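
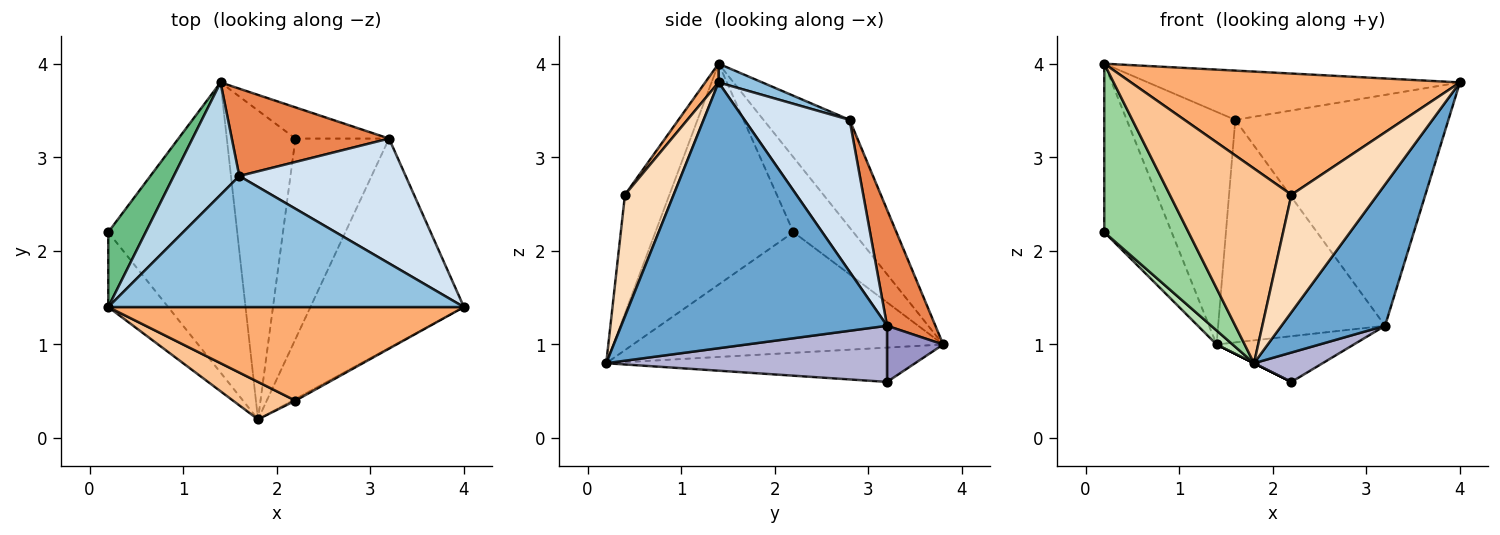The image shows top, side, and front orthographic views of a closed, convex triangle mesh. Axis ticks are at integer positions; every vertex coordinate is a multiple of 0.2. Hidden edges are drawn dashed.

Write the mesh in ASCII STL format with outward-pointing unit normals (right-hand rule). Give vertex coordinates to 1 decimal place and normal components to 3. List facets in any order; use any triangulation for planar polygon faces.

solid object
 facet normal 0.821 -0.320 -0.474
  outer loop
   vertex 3.2 3.2 1.2
   vertex 4.0 1.4 3.8
   vertex 1.8 0.2 0.8
  endloop
 endfacet
 facet normal 0.049 0.351 0.935
  outer loop
   vertex 1.6 2.8 3.4
   vertex 0.2 1.4 4.0
   vertex 4.0 1.4 3.8
  endloop
 endfacet
 facet normal -0.581 0.733 0.354
  outer loop
   vertex 1.6 2.8 3.4
   vertex 1.4 3.8 1.0
   vertex 0.2 1.4 4.0
  endloop
 endfacet
 facet normal 0.398 0.807 0.436
  outer loop
   vertex 1.6 2.8 3.4
   vertex 4.0 1.4 3.8
   vertex 3.2 3.2 1.2
  endloop
 endfacet
 facet normal 0.260 0.899 0.353
  outer loop
   vertex 1.6 2.8 3.4
   vertex 3.2 3.2 1.2
   vertex 1.4 3.8 1.0
  endloop
 endfacet
 facet normal 0.032 -0.791 0.611
  outer loop
   vertex 2.2 0.4 2.6
   vertex 4.0 1.4 3.8
   vertex 0.2 1.4 4.0
  endloop
 endfacet
 facet normal -0.338 -0.924 0.178
  outer loop
   vertex 2.2 0.4 2.6
   vertex 0.2 1.4 4.0
   vertex 1.8 0.2 0.8
  endloop
 endfacet
 facet normal 0.492 -0.870 -0.013
  outer loop
   vertex 2.2 0.4 2.6
   vertex 1.8 0.2 0.8
   vertex 4.0 1.4 3.8
  endloop
 endfacet
 facet normal -0.630 0.709 0.315
  outer loop
   vertex 0.2 2.2 2.2
   vertex 0.2 1.4 4.0
   vertex 1.4 3.8 1.0
  endloop
 endfacet
 facet normal -0.832 -0.507 -0.226
  outer loop
   vertex 0.2 2.2 2.2
   vertex 1.8 0.2 0.8
   vertex 0.2 1.4 4.0
  endloop
 endfacet
 facet normal -0.683 -0.035 -0.730
  outer loop
   vertex 0.2 2.2 2.2
   vertex 1.4 3.8 1.0
   vertex 1.8 0.2 0.8
  endloop
 endfacet
 facet normal -0.447 0.000 -0.894
  outer loop
   vertex 2.2 3.2 0.6
   vertex 1.8 0.2 0.8
   vertex 1.4 3.8 1.0
  endloop
 endfacet
 facet normal 0.320 0.783 -0.534
  outer loop
   vertex 2.2 3.2 0.6
   vertex 1.4 3.8 1.0
   vertex 3.2 3.2 1.2
  endloop
 endfacet
 facet normal 0.510 -0.125 -0.851
  outer loop
   vertex 2.2 3.2 0.6
   vertex 3.2 3.2 1.2
   vertex 1.8 0.2 0.8
  endloop
 endfacet
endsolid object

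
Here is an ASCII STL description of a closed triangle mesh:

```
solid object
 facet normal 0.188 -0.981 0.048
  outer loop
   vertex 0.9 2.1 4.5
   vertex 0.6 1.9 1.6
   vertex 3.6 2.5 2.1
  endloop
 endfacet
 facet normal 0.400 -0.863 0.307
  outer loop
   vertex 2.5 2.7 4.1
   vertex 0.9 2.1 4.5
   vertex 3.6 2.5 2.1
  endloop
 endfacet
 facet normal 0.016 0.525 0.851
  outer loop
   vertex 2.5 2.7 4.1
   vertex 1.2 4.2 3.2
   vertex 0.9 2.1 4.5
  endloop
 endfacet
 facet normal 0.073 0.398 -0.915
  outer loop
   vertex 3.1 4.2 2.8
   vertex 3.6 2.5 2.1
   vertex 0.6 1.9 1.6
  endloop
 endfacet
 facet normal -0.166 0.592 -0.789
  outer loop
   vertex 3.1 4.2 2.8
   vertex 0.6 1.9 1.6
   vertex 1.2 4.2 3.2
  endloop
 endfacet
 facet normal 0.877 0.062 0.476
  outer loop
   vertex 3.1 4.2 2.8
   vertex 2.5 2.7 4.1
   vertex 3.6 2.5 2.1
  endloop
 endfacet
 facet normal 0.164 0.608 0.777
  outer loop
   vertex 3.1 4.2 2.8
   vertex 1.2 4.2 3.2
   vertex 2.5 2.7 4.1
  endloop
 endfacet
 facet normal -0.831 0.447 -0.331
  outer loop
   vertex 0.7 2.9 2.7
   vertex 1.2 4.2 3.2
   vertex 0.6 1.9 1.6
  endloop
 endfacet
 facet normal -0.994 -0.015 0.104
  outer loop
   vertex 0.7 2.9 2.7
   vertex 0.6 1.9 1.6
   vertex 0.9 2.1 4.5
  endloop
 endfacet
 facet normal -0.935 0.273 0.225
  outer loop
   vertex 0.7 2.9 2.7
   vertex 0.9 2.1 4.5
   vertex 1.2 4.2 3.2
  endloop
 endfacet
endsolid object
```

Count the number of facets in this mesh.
10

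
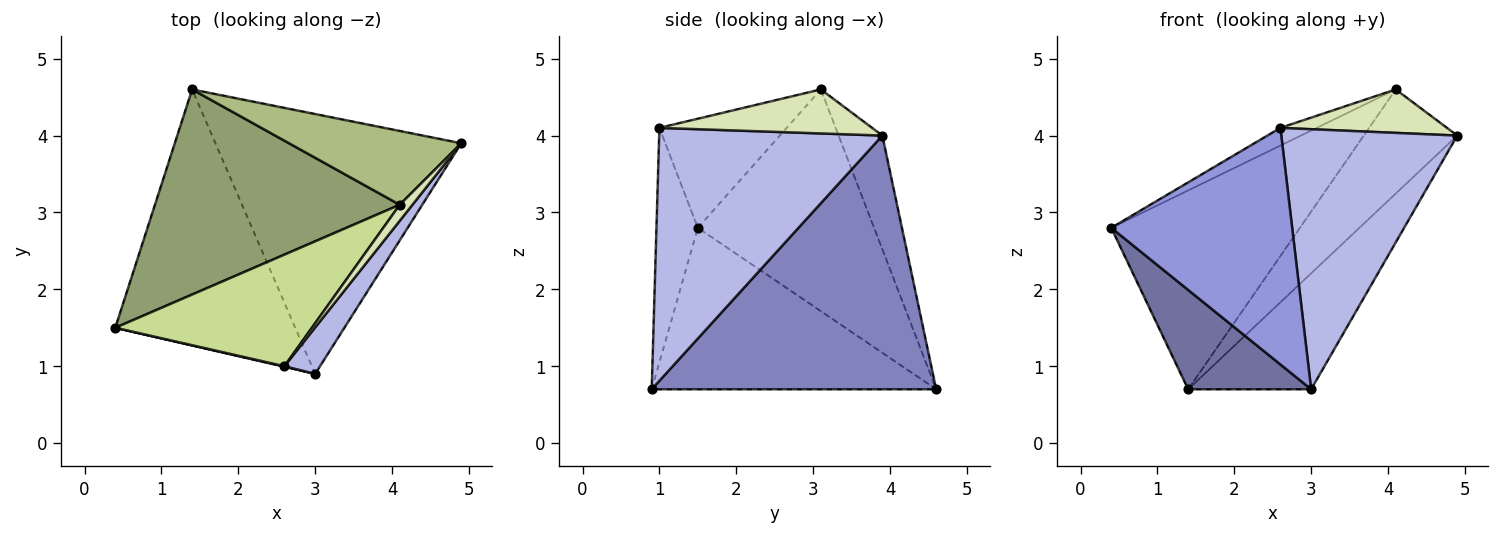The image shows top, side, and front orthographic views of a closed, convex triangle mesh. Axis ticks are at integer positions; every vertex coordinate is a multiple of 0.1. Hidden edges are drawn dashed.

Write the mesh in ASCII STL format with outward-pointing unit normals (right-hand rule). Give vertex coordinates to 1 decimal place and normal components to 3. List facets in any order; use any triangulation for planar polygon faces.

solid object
 facet normal -0.642 -0.277 -0.715
  outer loop
   vertex 3.0 0.9 0.7
   vertex 0.4 1.5 2.8
   vertex 1.4 4.6 0.7
  endloop
 endfacet
 facet normal 0.686 0.297 -0.665
  outer loop
   vertex 3.0 0.9 0.7
   vertex 1.4 4.6 0.7
   vertex 4.9 3.9 4.0
  endloop
 endfacet
 facet normal -0.223 -0.975 0.002
  outer loop
   vertex 2.6 1.0 4.1
   vertex 0.4 1.5 2.8
   vertex 3.0 0.9 0.7
  endloop
 endfacet
 facet normal 0.781 -0.615 0.110
  outer loop
   vertex 2.6 1.0 4.1
   vertex 3.0 0.9 0.7
   vertex 4.9 3.9 4.0
  endloop
 endfacet
 facet normal -0.545 0.584 0.602
  outer loop
   vertex 4.1 3.1 4.6
   vertex 1.4 4.6 0.7
   vertex 0.4 1.5 2.8
  endloop
 endfacet
 facet normal -0.357 0.762 0.540
  outer loop
   vertex 4.1 3.1 4.6
   vertex 4.9 3.9 4.0
   vertex 1.4 4.6 0.7
  endloop
 endfacet
 facet normal -0.481 0.137 0.866
  outer loop
   vertex 4.1 3.1 4.6
   vertex 0.4 1.5 2.8
   vertex 2.6 1.0 4.1
  endloop
 endfacet
 facet normal 0.768 -0.601 0.222
  outer loop
   vertex 4.1 3.1 4.6
   vertex 2.6 1.0 4.1
   vertex 4.9 3.9 4.0
  endloop
 endfacet
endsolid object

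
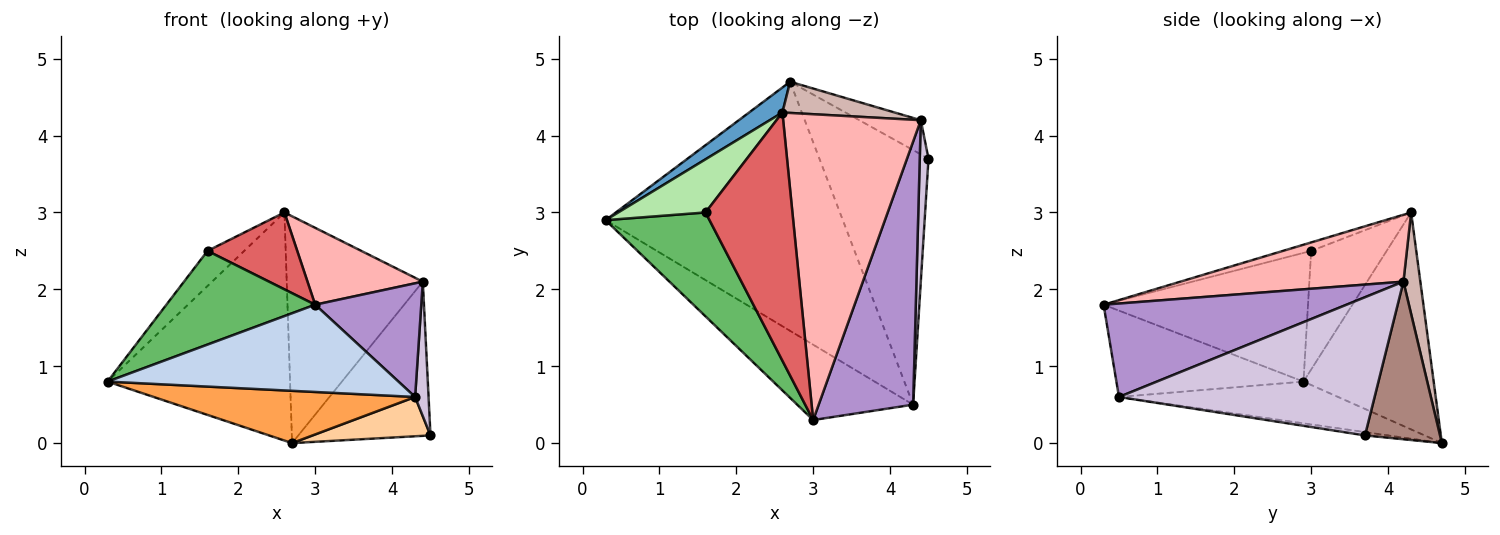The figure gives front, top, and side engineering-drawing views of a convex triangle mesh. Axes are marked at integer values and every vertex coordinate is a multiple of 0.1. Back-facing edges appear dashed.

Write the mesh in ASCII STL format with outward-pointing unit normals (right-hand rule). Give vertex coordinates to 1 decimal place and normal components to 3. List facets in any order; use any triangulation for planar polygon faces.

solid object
 facet normal -0.579 0.811 0.089
  outer loop
   vertex 2.7 4.7 0.0
   vertex 0.3 2.9 0.8
   vertex 2.6 4.3 3.0
  endloop
 endfacet
 facet normal -0.438 -0.681 -0.588
  outer loop
   vertex 4.3 0.5 0.6
   vertex 3.0 0.3 1.8
   vertex 0.3 2.9 0.8
  endloop
 endfacet
 facet normal -0.170 -0.202 -0.964
  outer loop
   vertex 4.3 0.5 0.6
   vertex 0.3 2.9 0.8
   vertex 2.7 4.7 0.0
  endloop
 endfacet
 facet normal -0.030 -0.152 -0.988
  outer loop
   vertex 4.3 0.5 0.6
   vertex 2.7 4.7 0.0
   vertex 4.5 3.7 0.1
  endloop
 endfacet
 facet normal -0.677 -0.493 0.547
  outer loop
   vertex 1.6 3.0 2.5
   vertex 0.3 2.9 0.8
   vertex 3.0 0.3 1.8
  endloop
 endfacet
 facet normal -0.750 0.365 0.552
  outer loop
   vertex 1.6 3.0 2.5
   vertex 2.6 4.3 3.0
   vertex 0.3 2.9 0.8
  endloop
 endfacet
 facet normal -0.093 -0.295 0.951
  outer loop
   vertex 1.6 3.0 2.5
   vertex 3.0 0.3 1.8
   vertex 2.6 4.3 3.0
  endloop
 endfacet
 facet normal 0.426 -0.221 0.877
  outer loop
   vertex 4.4 4.2 2.1
   vertex 2.6 4.3 3.0
   vertex 3.0 0.3 1.8
  endloop
 endfacet
 facet normal 0.672 -0.294 0.679
  outer loop
   vertex 4.4 4.2 2.1
   vertex 3.0 0.3 1.8
   vertex 4.3 0.5 0.6
  endloop
 endfacet
 facet normal 0.997 -0.052 0.063
  outer loop
   vertex 4.4 4.2 2.1
   vertex 4.3 0.5 0.6
   vertex 4.5 3.7 0.1
  endloop
 endfacet
 facet normal 0.485 0.854 -0.189
  outer loop
   vertex 4.4 4.2 2.1
   vertex 4.5 3.7 0.1
   vertex 2.7 4.7 0.0
  endloop
 endfacet
 facet normal 0.122 0.983 0.135
  outer loop
   vertex 4.4 4.2 2.1
   vertex 2.7 4.7 0.0
   vertex 2.6 4.3 3.0
  endloop
 endfacet
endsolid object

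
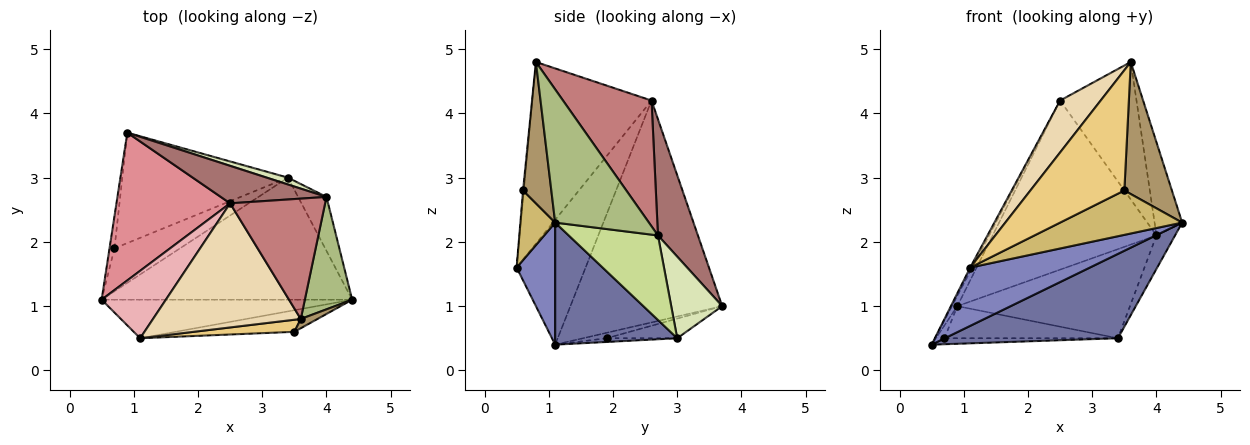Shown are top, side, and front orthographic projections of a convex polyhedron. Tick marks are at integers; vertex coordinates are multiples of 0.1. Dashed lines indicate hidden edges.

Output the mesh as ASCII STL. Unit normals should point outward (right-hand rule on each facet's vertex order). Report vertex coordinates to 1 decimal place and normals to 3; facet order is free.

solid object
 facet normal 0.372 -0.528 -0.764
  outer loop
   vertex 3.4 3.0 0.5
   vertex 4.4 1.1 2.3
   vertex 0.5 1.1 0.4
  endloop
 endfacet
 facet normal 0.259 -0.806 -0.533
  outer loop
   vertex 1.1 0.5 1.6
   vertex 0.5 1.1 0.4
   vertex 4.4 1.1 2.3
  endloop
 endfacet
 facet normal -0.715 0.260 -0.650
  outer loop
   vertex 0.7 1.9 0.5
   vertex 0.5 1.1 0.4
   vertex 0.9 3.7 1.0
  endloop
 endfacet
 facet normal -0.056 0.138 -0.989
  outer loop
   vertex 0.7 1.9 0.5
   vertex 3.4 3.0 0.5
   vertex 0.5 1.1 0.4
  endloop
 endfacet
 facet normal -0.113 0.278 -0.954
  outer loop
   vertex 0.7 1.9 0.5
   vertex 0.9 3.7 1.0
   vertex 3.4 3.0 0.5
  endloop
 endfacet
 facet normal 0.908 0.267 0.323
  outer loop
   vertex 4.0 2.7 2.1
   vertex 3.6 0.8 4.8
   vertex 4.4 1.1 2.3
  endloop
 endfacet
 facet normal 0.930 0.193 -0.312
  outer loop
   vertex 4.0 2.7 2.1
   vertex 4.4 1.1 2.3
   vertex 3.4 3.0 0.5
  endloop
 endfacet
 facet normal 0.282 0.956 0.073
  outer loop
   vertex 4.0 2.7 2.1
   vertex 3.4 3.0 0.5
   vertex 0.9 3.7 1.0
  endloop
 endfacet
 facet normal 0.510 -0.858 0.060
  outer loop
   vertex 3.5 0.6 2.8
   vertex 4.4 1.1 2.3
   vertex 3.6 0.8 4.8
  endloop
 endfacet
 facet normal 0.248 -0.871 -0.424
  outer loop
   vertex 3.5 0.6 2.8
   vertex 1.1 0.5 1.6
   vertex 4.4 1.1 2.3
  endloop
 endfacet
 facet normal -0.009 -0.995 0.100
  outer loop
   vertex 3.5 0.6 2.8
   vertex 3.6 0.8 4.8
   vertex 1.1 0.5 1.6
  endloop
 endfacet
 facet normal -0.750 -0.255 0.610
  outer loop
   vertex 2.5 2.6 4.2
   vertex 1.1 0.5 1.6
   vertex 3.6 0.8 4.8
  endloop
 endfacet
 facet normal 0.232 0.950 0.211
  outer loop
   vertex 2.5 2.6 4.2
   vertex 4.0 2.7 2.1
   vertex 0.9 3.7 1.0
  endloop
 endfacet
 facet normal 0.657 0.567 0.496
  outer loop
   vertex 2.5 2.6 4.2
   vertex 3.6 0.8 4.8
   vertex 4.0 2.7 2.1
  endloop
 endfacet
 facet normal -0.890 0.032 0.456
  outer loop
   vertex 2.5 2.6 4.2
   vertex 0.9 3.7 1.0
   vertex 0.5 1.1 0.4
  endloop
 endfacet
 facet normal -0.889 0.026 0.457
  outer loop
   vertex 2.5 2.6 4.2
   vertex 0.5 1.1 0.4
   vertex 1.1 0.5 1.6
  endloop
 endfacet
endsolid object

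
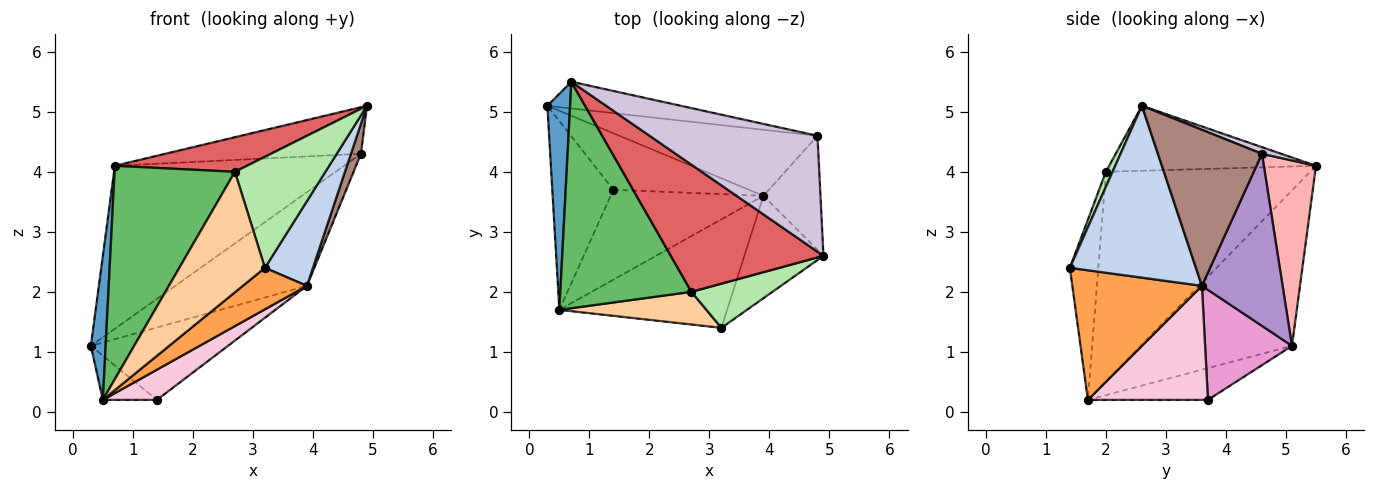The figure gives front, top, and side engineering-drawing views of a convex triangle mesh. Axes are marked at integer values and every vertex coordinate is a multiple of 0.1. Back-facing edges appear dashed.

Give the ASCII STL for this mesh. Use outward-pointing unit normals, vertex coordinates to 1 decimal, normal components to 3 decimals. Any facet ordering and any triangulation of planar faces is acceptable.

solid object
 facet normal -0.985 -0.096 0.144
  outer loop
   vertex 0.5 1.7 0.2
   vertex 0.7 5.5 4.1
   vertex 0.3 5.1 1.1
  endloop
 endfacet
 facet normal 0.858 -0.327 -0.395
  outer loop
   vertex 3.9 3.6 2.1
   vertex 4.9 2.6 5.1
   vertex 3.2 1.4 2.4
  endloop
 endfacet
 facet normal 0.585 -0.289 -0.758
  outer loop
   vertex 3.9 3.6 2.1
   vertex 3.2 1.4 2.4
   vertex 0.5 1.7 0.2
  endloop
 endfacet
 facet normal -0.305 -0.919 0.249
  outer loop
   vertex 2.7 2.0 4.0
   vertex 0.5 1.7 0.2
   vertex 3.2 1.4 2.4
  endloop
 endfacet
 facet normal -0.758 -0.447 0.474
  outer loop
   vertex 2.7 2.0 4.0
   vertex 0.7 5.5 4.1
   vertex 0.5 1.7 0.2
  endloop
 endfacet
 facet normal 0.068 -0.927 0.369
  outer loop
   vertex 2.7 2.0 4.0
   vertex 3.2 1.4 2.4
   vertex 4.9 2.6 5.1
  endloop
 endfacet
 facet normal -0.380 -0.243 0.893
  outer loop
   vertex 2.7 2.0 4.0
   vertex 4.9 2.6 5.1
   vertex 0.7 5.5 4.1
  endloop
 endfacet
 facet normal 0.219 0.963 -0.158
  outer loop
   vertex 4.8 4.6 4.3
   vertex 0.3 5.1 1.1
   vertex 0.7 5.5 4.1
  endloop
 endfacet
 facet normal 0.448 0.731 -0.515
  outer loop
   vertex 4.8 4.6 4.3
   vertex 3.9 3.6 2.1
   vertex 0.3 5.1 1.1
  endloop
 endfacet
 facet normal 0.037 0.373 0.927
  outer loop
   vertex 4.8 4.6 4.3
   vertex 0.7 5.5 4.1
   vertex 4.9 2.6 5.1
  endloop
 endfacet
 facet normal 0.935 -0.090 -0.342
  outer loop
   vertex 4.8 4.6 4.3
   vertex 4.9 2.6 5.1
   vertex 3.9 3.6 2.1
  endloop
 endfacet
 facet normal -0.452 0.203 -0.869
  outer loop
   vertex 1.4 3.7 0.2
   vertex 0.5 1.7 0.2
   vertex 0.3 5.1 1.1
  endloop
 endfacet
 facet normal 0.447 0.705 -0.551
  outer loop
   vertex 1.4 3.7 0.2
   vertex 0.3 5.1 1.1
   vertex 3.9 3.6 2.1
  endloop
 endfacet
 facet normal 0.578 -0.260 -0.774
  outer loop
   vertex 1.4 3.7 0.2
   vertex 3.9 3.6 2.1
   vertex 0.5 1.7 0.2
  endloop
 endfacet
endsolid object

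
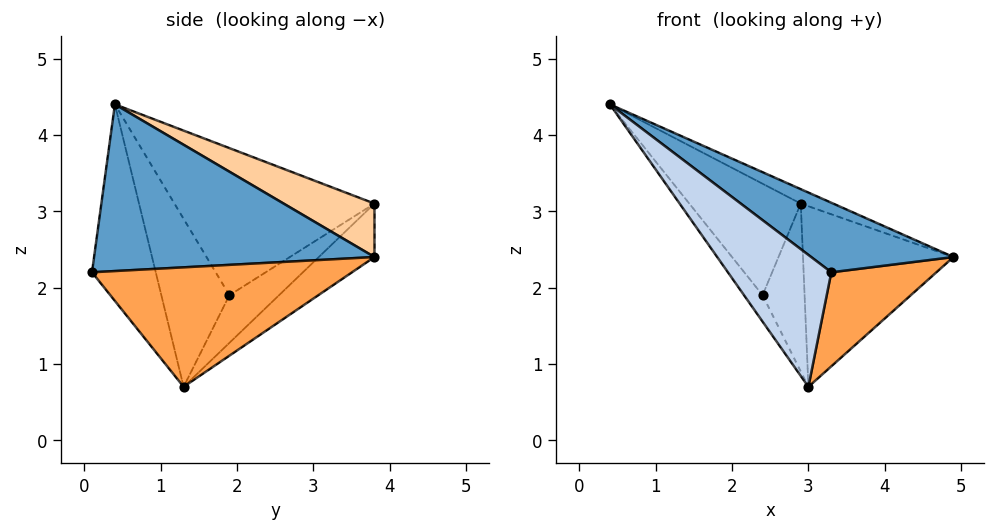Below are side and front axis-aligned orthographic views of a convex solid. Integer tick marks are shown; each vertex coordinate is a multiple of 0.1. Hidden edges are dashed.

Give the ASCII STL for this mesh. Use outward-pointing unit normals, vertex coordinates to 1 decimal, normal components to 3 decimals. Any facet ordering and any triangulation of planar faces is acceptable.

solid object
 facet normal 0.561 -0.284 0.778
  outer loop
   vertex 3.3 0.1 2.2
   vertex 4.9 3.8 2.4
   vertex 0.4 0.4 4.4
  endloop
 endfacet
 facet normal -0.455 -0.738 -0.499
  outer loop
   vertex 3.0 1.3 0.7
   vertex 3.3 0.1 2.2
   vertex 0.4 0.4 4.4
  endloop
 endfacet
 facet normal 0.834 -0.337 -0.437
  outer loop
   vertex 3.0 1.3 0.7
   vertex 4.9 3.8 2.4
   vertex 3.3 0.1 2.2
  endloop
 endfacet
 facet normal 0.328 0.117 0.937
  outer loop
   vertex 2.9 3.8 3.1
   vertex 0.4 0.4 4.4
   vertex 4.9 3.8 2.4
  endloop
 endfacet
 facet normal -0.246 0.666 -0.704
  outer loop
   vertex 2.9 3.8 3.1
   vertex 4.9 3.8 2.4
   vertex 3.0 1.3 0.7
  endloop
 endfacet
 facet normal -0.822 0.224 -0.523
  outer loop
   vertex 2.4 1.9 1.9
   vertex 3.0 1.3 0.7
   vertex 0.4 0.4 4.4
  endloop
 endfacet
 facet normal -0.809 0.451 -0.377
  outer loop
   vertex 2.4 1.9 1.9
   vertex 0.4 0.4 4.4
   vertex 2.9 3.8 3.1
  endloop
 endfacet
 facet normal -0.624 0.528 -0.576
  outer loop
   vertex 2.4 1.9 1.9
   vertex 2.9 3.8 3.1
   vertex 3.0 1.3 0.7
  endloop
 endfacet
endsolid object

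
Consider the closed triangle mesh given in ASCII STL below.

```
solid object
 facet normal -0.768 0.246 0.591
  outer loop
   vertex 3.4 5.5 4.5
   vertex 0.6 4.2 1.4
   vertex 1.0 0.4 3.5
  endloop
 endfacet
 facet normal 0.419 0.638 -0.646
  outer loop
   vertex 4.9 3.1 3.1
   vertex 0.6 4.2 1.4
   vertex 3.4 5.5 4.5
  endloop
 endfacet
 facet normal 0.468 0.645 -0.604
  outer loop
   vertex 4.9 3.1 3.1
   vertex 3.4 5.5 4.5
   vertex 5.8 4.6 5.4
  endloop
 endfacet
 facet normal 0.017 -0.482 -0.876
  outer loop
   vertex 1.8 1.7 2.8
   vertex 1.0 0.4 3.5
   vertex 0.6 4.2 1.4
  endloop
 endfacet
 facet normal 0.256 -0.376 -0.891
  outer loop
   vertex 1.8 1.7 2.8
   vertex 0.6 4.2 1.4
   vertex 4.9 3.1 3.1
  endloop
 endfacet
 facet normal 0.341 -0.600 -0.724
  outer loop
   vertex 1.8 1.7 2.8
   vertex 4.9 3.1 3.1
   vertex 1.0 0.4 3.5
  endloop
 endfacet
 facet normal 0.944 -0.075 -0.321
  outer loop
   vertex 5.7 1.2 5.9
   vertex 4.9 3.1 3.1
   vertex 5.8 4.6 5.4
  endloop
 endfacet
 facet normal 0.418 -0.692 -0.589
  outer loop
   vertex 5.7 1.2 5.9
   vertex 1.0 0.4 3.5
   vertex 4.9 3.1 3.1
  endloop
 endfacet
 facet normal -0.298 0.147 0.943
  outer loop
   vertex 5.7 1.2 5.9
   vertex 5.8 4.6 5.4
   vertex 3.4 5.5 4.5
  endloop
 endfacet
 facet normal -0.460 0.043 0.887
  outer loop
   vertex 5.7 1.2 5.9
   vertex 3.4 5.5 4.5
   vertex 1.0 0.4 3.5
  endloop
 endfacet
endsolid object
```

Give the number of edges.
15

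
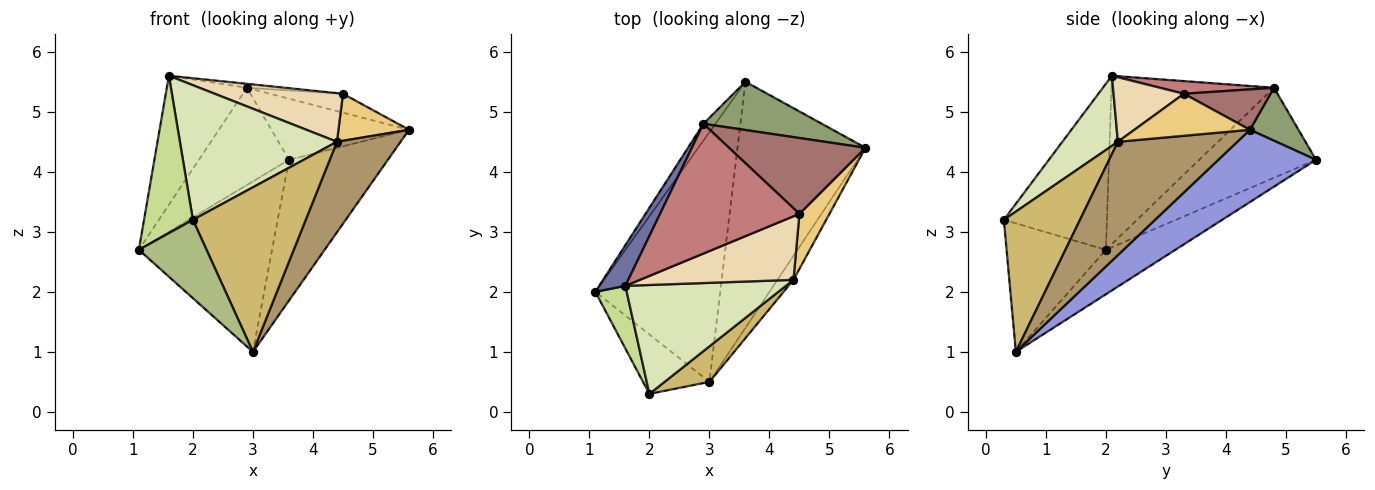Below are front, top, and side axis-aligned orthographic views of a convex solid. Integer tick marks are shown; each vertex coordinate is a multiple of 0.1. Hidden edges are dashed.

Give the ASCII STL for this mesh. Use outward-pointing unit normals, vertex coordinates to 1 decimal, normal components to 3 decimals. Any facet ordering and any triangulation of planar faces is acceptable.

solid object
 facet normal -0.888 0.438 0.138
  outer loop
   vertex 2.9 4.8 5.4
   vertex 1.1 2.0 2.7
   vertex 1.6 2.1 5.6
  endloop
 endfacet
 facet normal -0.282 0.541 -0.792
  outer loop
   vertex 3.6 5.5 4.2
   vertex 3.0 0.5 1.0
   vertex 1.1 2.0 2.7
  endloop
 endfacet
 facet normal 0.440 0.446 -0.779
  outer loop
   vertex 3.6 5.5 4.2
   vertex 5.6 4.4 4.7
   vertex 3.0 0.5 1.0
  endloop
 endfacet
 facet normal -0.787 0.607 -0.105
  outer loop
   vertex 3.6 5.5 4.2
   vertex 1.1 2.0 2.7
   vertex 2.9 4.8 5.4
  endloop
 endfacet
 facet normal 0.267 0.757 0.597
  outer loop
   vertex 3.6 5.5 4.2
   vertex 2.9 4.8 5.4
   vertex 5.6 4.4 4.7
  endloop
 endfacet
 facet normal -0.760 -0.518 -0.393
  outer loop
   vertex 2.0 0.3 3.2
   vertex 1.1 2.0 2.7
   vertex 3.0 0.5 1.0
  endloop
 endfacet
 facet normal -0.891 -0.422 0.168
  outer loop
   vertex 2.0 0.3 3.2
   vertex 1.6 2.1 5.6
   vertex 1.1 2.0 2.7
  endloop
 endfacet
 facet normal 0.265 -0.750 0.606
  outer loop
   vertex 4.4 2.2 4.5
   vertex 1.6 2.1 5.6
   vertex 2.0 0.3 3.2
  endloop
 endfacet
 facet normal 0.876 -0.466 -0.124
  outer loop
   vertex 4.4 2.2 4.5
   vertex 3.0 0.5 1.0
   vertex 5.6 4.4 4.7
  endloop
 endfacet
 facet normal 0.551 -0.816 0.176
  outer loop
   vertex 4.4 2.2 4.5
   vertex 2.0 0.3 3.2
   vertex 3.0 0.5 1.0
  endloop
 endfacet
 facet normal 0.729 -0.445 0.521
  outer loop
   vertex 4.5 3.3 5.3
   vertex 4.4 2.2 4.5
   vertex 5.6 4.4 4.7
  endloop
 endfacet
 facet normal 0.317 -0.577 0.753
  outer loop
   vertex 4.5 3.3 5.3
   vertex 1.6 2.1 5.6
   vertex 4.4 2.2 4.5
  endloop
 endfacet
 facet normal 0.276 0.232 0.933
  outer loop
   vertex 4.5 3.3 5.3
   vertex 5.6 4.4 4.7
   vertex 2.9 4.8 5.4
  endloop
 endfacet
 facet normal 0.090 0.030 0.995
  outer loop
   vertex 4.5 3.3 5.3
   vertex 2.9 4.8 5.4
   vertex 1.6 2.1 5.6
  endloop
 endfacet
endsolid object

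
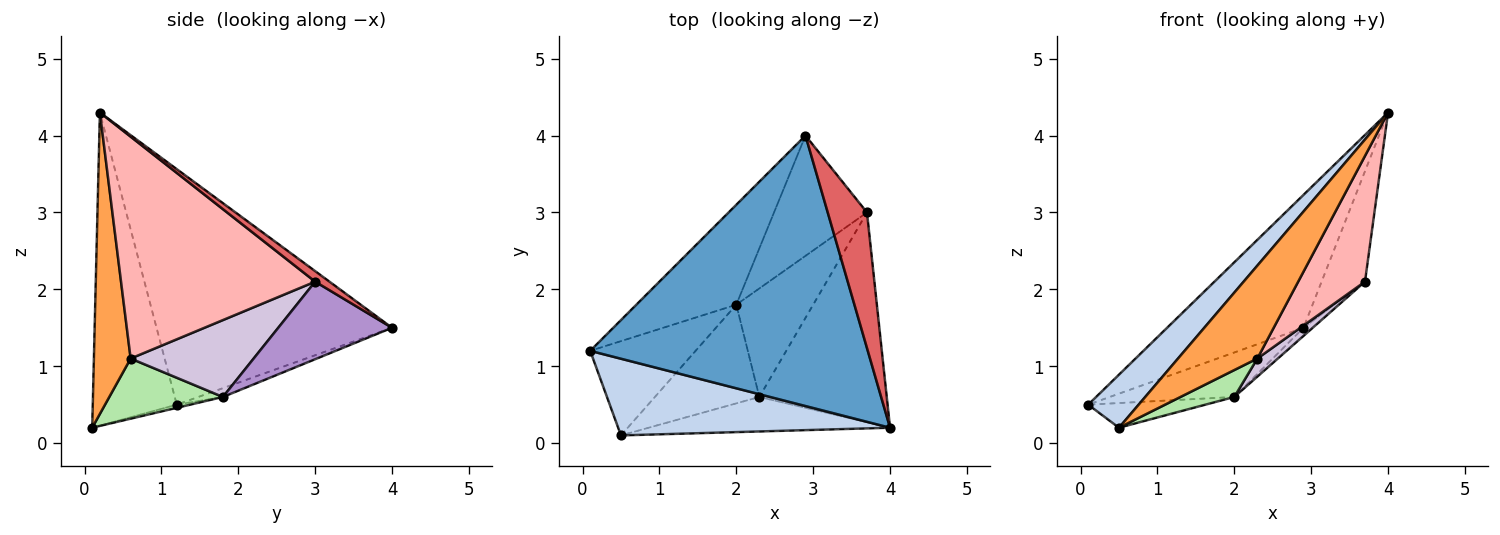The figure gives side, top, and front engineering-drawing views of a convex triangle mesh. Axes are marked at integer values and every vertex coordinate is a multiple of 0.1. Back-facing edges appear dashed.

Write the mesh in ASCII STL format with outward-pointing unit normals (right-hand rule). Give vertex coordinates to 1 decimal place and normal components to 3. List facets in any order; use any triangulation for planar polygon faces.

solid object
 facet normal -0.606 0.351 0.714
  outer loop
   vertex 2.9 4.0 1.5
   vertex 0.1 1.2 0.5
   vertex 4.0 0.2 4.3
  endloop
 endfacet
 facet normal -0.688 -0.413 0.597
  outer loop
   vertex 0.5 0.1 0.2
   vertex 4.0 0.2 4.3
   vertex 0.1 1.2 0.5
  endloop
 endfacet
 facet normal 0.398 -0.860 -0.319
  outer loop
   vertex 2.3 0.6 1.1
   vertex 4.0 0.2 4.3
   vertex 0.5 0.1 0.2
  endloop
 endfacet
 facet normal -0.080 0.405 -0.911
  outer loop
   vertex 2.0 1.8 0.6
   vertex 0.1 1.2 0.5
   vertex 2.9 4.0 1.5
  endloop
 endfacet
 facet normal -0.029 0.253 -0.967
  outer loop
   vertex 2.0 1.8 0.6
   vertex 0.5 0.1 0.2
   vertex 0.1 1.2 0.5
  endloop
 endfacet
 facet normal 0.486 -0.230 -0.843
  outer loop
   vertex 2.0 1.8 0.6
   vertex 2.3 0.6 1.1
   vertex 0.5 0.1 0.2
  endloop
 endfacet
 facet normal 0.203 0.618 0.759
  outer loop
   vertex 3.7 3.0 2.1
   vertex 2.9 4.0 1.5
   vertex 4.0 0.2 4.3
  endloop
 endfacet
 facet normal 0.831 -0.286 -0.477
  outer loop
   vertex 3.7 3.0 2.1
   vertex 4.0 0.2 4.3
   vertex 2.3 0.6 1.1
  endloop
 endfacet
 facet normal 0.640 0.052 -0.767
  outer loop
   vertex 3.7 3.0 2.1
   vertex 2.0 1.8 0.6
   vertex 2.9 4.0 1.5
  endloop
 endfacet
 facet normal 0.702 -0.117 -0.702
  outer loop
   vertex 3.7 3.0 2.1
   vertex 2.3 0.6 1.1
   vertex 2.0 1.8 0.6
  endloop
 endfacet
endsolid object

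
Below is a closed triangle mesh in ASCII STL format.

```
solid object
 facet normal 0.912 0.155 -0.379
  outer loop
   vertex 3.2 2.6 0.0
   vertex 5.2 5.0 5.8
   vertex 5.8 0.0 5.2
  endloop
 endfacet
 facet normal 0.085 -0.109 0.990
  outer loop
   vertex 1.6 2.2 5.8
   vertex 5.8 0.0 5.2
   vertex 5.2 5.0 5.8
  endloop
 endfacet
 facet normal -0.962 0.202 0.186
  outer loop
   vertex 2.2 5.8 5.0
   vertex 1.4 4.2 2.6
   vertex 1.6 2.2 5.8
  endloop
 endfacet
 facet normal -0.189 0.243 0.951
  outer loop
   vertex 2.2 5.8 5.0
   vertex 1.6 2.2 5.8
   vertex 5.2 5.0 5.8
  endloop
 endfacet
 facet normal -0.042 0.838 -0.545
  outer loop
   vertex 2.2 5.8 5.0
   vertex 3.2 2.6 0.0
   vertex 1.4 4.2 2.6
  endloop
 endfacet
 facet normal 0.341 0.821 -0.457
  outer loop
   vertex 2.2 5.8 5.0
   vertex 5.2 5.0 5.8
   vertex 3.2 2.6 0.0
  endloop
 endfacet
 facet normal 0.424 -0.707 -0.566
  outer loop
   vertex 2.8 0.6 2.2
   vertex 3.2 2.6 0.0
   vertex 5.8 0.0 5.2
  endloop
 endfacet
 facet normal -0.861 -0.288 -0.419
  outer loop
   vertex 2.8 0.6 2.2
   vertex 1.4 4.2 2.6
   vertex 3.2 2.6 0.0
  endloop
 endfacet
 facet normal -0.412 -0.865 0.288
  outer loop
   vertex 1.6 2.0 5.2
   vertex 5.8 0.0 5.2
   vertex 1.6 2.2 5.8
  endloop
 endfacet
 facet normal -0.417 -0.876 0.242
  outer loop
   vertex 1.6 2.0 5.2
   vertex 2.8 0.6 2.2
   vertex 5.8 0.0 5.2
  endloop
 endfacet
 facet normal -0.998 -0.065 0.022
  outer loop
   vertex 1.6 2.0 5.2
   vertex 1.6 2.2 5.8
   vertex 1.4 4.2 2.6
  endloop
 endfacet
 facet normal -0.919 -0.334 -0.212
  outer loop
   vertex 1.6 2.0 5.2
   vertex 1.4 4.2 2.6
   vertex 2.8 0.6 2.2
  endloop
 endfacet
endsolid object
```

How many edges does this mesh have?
18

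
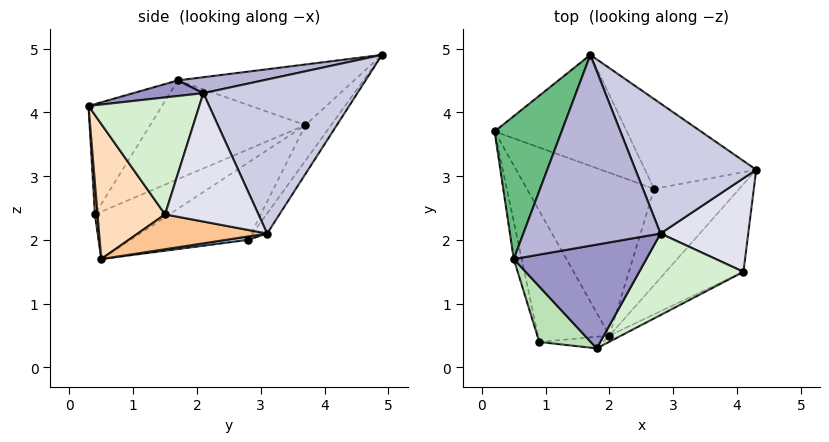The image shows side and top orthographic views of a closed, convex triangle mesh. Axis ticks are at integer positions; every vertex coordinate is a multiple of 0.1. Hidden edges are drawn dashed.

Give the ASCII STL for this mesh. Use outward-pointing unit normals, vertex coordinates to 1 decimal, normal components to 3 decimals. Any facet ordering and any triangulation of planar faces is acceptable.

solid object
 facet normal -0.501 0.260 -0.826
  outer loop
   vertex 2.7 2.8 2.0
   vertex 2.0 0.5 1.7
   vertex 0.2 3.7 3.8
  endloop
 endfacet
 facet normal 0.040 0.117 -0.992
  outer loop
   vertex 2.7 2.8 2.0
   vertex 4.3 3.1 2.1
   vertex 2.0 0.5 1.7
  endloop
 endfacet
 facet normal -0.165 0.771 -0.615
  outer loop
   vertex 2.7 2.8 2.0
   vertex 0.2 3.7 3.8
   vertex 1.7 4.9 4.9
  endloop
 endfacet
 facet normal -0.110 0.787 -0.607
  outer loop
   vertex 2.7 2.8 2.0
   vertex 1.7 4.9 4.9
   vertex 4.3 3.1 2.1
  endloop
 endfacet
 facet normal -0.537 0.230 -0.811
  outer loop
   vertex 0.9 0.4 2.4
   vertex 0.2 3.7 3.8
   vertex 2.0 0.5 1.7
  endloop
 endfacet
 facet normal 0.040 -0.996 -0.080
  outer loop
   vertex 0.9 0.4 2.4
   vertex 2.0 0.5 1.7
   vertex 1.8 0.3 4.1
  endloop
 endfacet
 facet normal 0.400 -0.217 -0.890
  outer loop
   vertex 4.1 1.5 2.4
   vertex 2.0 0.5 1.7
   vertex 4.3 3.1 2.1
  endloop
 endfacet
 facet normal 0.440 -0.897 -0.038
  outer loop
   vertex 4.1 1.5 2.4
   vertex 1.8 0.3 4.1
   vertex 2.0 0.5 1.7
  endloop
 endfacet
 facet normal -0.663 0.157 0.732
  outer loop
   vertex 0.5 1.7 4.5
   vertex 1.7 4.9 4.9
   vertex 0.2 3.7 3.8
  endloop
 endfacet
 facet normal -0.981 -0.175 -0.079
  outer loop
   vertex 0.5 1.7 4.5
   vertex 0.2 3.7 3.8
   vertex 0.9 0.4 2.4
  endloop
 endfacet
 facet normal -0.653 -0.693 0.305
  outer loop
   vertex 0.5 1.7 4.5
   vertex 0.9 0.4 2.4
   vertex 1.8 0.3 4.1
  endloop
 endfacet
 facet normal 0.671 -0.439 0.598
  outer loop
   vertex 2.8 2.1 4.3
   vertex 1.8 0.3 4.1
   vertex 4.1 1.5 2.4
  endloop
 endfacet
 facet normal 0.115 -0.173 0.978
  outer loop
   vertex 2.8 2.1 4.3
   vertex 0.5 1.7 4.5
   vertex 1.8 0.3 4.1
  endloop
 endfacet
 facet normal 0.114 -0.165 0.980
  outer loop
   vertex 2.8 2.1 4.3
   vertex 1.7 4.9 4.9
   vertex 0.5 1.7 4.5
  endloop
 endfacet
 facet normal 0.775 0.174 0.608
  outer loop
   vertex 2.8 2.1 4.3
   vertex 4.3 3.1 2.1
   vertex 1.7 4.9 4.9
  endloop
 endfacet
 facet normal 0.826 0.003 0.564
  outer loop
   vertex 2.8 2.1 4.3
   vertex 4.1 1.5 2.4
   vertex 4.3 3.1 2.1
  endloop
 endfacet
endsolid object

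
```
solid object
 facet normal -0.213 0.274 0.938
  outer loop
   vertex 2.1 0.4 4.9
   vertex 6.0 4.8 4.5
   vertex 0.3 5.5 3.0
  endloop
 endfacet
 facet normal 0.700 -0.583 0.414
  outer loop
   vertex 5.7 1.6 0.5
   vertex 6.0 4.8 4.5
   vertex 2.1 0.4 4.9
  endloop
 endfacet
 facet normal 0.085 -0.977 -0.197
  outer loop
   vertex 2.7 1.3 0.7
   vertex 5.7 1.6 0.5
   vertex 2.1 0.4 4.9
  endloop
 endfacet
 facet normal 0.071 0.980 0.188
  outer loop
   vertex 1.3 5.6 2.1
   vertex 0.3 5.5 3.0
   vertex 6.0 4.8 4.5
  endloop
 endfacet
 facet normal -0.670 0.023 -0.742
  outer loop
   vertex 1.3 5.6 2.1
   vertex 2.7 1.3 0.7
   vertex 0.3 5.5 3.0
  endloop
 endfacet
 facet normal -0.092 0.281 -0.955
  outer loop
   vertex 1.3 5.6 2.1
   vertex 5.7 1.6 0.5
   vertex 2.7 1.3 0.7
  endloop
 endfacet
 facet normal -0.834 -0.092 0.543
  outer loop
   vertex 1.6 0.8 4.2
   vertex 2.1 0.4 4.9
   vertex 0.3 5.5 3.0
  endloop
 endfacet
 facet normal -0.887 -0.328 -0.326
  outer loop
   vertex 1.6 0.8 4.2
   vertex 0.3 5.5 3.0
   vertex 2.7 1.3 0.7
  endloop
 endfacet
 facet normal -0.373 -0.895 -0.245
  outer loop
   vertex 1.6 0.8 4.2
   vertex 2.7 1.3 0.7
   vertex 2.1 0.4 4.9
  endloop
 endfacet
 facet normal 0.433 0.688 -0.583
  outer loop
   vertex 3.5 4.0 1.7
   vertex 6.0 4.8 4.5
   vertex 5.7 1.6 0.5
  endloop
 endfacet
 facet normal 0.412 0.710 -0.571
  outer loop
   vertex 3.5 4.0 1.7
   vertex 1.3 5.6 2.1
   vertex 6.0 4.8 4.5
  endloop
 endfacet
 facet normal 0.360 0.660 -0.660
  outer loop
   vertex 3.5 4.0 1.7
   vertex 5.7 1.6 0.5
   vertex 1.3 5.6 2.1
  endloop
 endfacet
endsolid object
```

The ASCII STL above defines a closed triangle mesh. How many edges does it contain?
18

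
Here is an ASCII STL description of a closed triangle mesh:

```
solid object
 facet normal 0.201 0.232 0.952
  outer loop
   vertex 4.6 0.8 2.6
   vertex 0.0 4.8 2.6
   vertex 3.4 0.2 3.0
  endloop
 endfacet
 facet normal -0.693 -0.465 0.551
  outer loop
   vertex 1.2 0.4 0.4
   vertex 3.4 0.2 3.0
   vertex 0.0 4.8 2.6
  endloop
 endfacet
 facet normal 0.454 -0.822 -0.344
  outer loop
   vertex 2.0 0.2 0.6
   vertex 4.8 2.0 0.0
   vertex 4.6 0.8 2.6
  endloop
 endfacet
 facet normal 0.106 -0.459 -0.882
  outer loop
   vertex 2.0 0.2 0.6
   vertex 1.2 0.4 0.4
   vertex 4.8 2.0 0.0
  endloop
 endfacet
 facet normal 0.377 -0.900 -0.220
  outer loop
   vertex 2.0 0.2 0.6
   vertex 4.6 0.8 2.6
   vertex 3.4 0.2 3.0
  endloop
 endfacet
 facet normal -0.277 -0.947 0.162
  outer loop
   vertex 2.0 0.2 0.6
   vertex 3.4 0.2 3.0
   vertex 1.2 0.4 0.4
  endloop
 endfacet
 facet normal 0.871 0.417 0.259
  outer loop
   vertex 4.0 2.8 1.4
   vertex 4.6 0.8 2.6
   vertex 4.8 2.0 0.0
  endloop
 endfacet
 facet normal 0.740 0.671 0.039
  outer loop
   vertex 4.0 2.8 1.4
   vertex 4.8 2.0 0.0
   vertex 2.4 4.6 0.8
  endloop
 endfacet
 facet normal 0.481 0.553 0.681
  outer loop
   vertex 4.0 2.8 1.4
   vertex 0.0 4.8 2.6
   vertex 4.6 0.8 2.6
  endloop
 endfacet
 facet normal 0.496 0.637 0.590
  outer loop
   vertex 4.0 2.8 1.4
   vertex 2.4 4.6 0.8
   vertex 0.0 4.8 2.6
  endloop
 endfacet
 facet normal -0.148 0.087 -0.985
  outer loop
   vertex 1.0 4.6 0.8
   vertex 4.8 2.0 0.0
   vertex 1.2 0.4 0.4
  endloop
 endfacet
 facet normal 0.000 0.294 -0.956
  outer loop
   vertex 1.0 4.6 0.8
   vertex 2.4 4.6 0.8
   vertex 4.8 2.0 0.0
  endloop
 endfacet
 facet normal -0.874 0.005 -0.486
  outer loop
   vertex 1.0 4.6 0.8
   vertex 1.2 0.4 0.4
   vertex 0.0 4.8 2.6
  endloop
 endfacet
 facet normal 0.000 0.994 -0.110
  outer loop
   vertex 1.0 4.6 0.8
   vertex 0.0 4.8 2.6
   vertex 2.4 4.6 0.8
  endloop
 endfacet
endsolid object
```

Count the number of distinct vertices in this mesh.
9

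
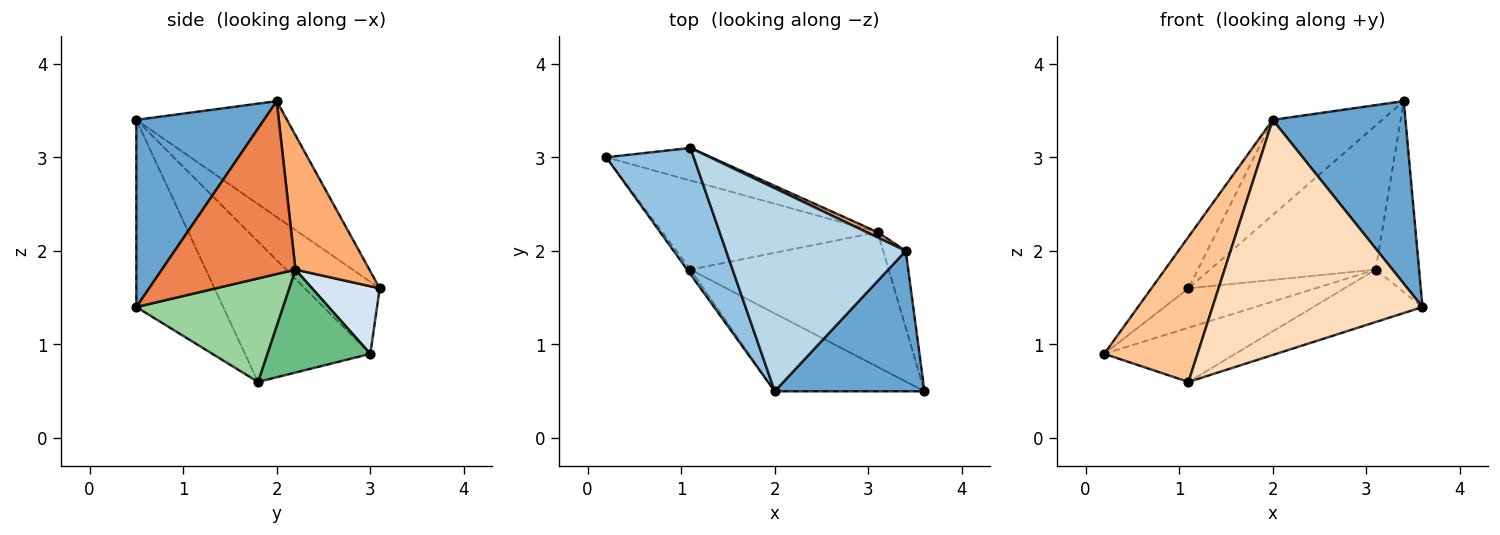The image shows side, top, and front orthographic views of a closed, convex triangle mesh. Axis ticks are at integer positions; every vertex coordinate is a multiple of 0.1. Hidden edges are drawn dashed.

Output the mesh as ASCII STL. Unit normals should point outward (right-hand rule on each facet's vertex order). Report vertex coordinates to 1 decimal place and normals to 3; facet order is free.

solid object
 facet normal 0.606 -0.630 0.485
  outer loop
   vertex 2.0 0.5 3.4
   vertex 3.6 0.5 1.4
   vertex 3.4 2.0 3.6
  endloop
 endfacet
 facet normal -0.606 0.300 0.737
  outer loop
   vertex 2.0 0.5 3.4
   vertex 1.1 3.1 1.6
   vertex 0.2 3.0 0.9
  endloop
 endfacet
 facet normal -0.504 0.367 0.782
  outer loop
   vertex 2.0 0.5 3.4
   vertex 3.4 2.0 3.6
   vertex 1.1 3.1 1.6
  endloop
 endfacet
 facet normal 0.380 0.713 -0.590
  outer loop
   vertex 3.1 2.2 1.8
   vertex 0.2 3.0 0.9
   vertex 1.1 3.1 1.6
  endloop
 endfacet
 facet normal 0.944 0.307 -0.123
  outer loop
   vertex 3.1 2.2 1.8
   vertex 3.4 2.0 3.6
   vertex 3.6 0.5 1.4
  endloop
 endfacet
 facet normal 0.407 0.913 0.034
  outer loop
   vertex 3.1 2.2 1.8
   vertex 1.1 3.1 1.6
   vertex 3.4 2.0 3.6
  endloop
 endfacet
 facet normal -0.802 -0.597 -0.019
  outer loop
   vertex 1.1 1.8 0.6
   vertex 2.0 0.5 3.4
   vertex 0.2 3.0 0.9
  endloop
 endfacet
 facet normal -0.366 -0.884 -0.293
  outer loop
   vertex 1.1 1.8 0.6
   vertex 3.6 0.5 1.4
   vertex 2.0 0.5 3.4
  endloop
 endfacet
 facet normal 0.378 0.481 -0.791
  outer loop
   vertex 1.1 1.8 0.6
   vertex 0.2 3.0 0.9
   vertex 3.1 2.2 1.8
  endloop
 endfacet
 facet normal 0.438 0.326 -0.838
  outer loop
   vertex 1.1 1.8 0.6
   vertex 3.1 2.2 1.8
   vertex 3.6 0.5 1.4
  endloop
 endfacet
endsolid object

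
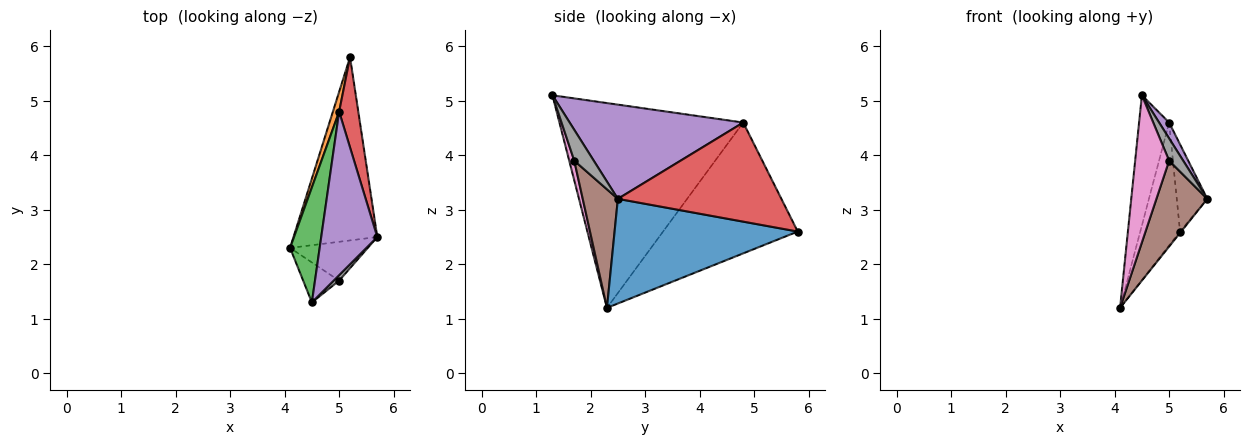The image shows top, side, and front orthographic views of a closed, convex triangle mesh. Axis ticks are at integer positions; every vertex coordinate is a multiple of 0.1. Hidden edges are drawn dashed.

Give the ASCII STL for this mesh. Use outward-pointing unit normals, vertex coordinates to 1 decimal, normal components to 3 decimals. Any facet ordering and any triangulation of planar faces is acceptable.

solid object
 facet normal 0.781 0.005 -0.625
  outer loop
   vertex 5.2 5.8 2.6
   vertex 5.7 2.5 3.2
   vertex 4.1 2.3 1.2
  endloop
 endfacet
 facet normal -0.958 0.283 0.046
  outer loop
   vertex 5.0 4.8 4.6
   vertex 5.2 5.8 2.6
   vertex 4.1 2.3 1.2
  endloop
 endfacet
 facet normal -0.977 0.160 0.141
  outer loop
   vertex 5.0 4.8 4.6
   vertex 4.1 2.3 1.2
   vertex 4.5 1.3 5.1
  endloop
 endfacet
 facet normal 0.966 0.180 0.187
  outer loop
   vertex 5.0 4.8 4.6
   vertex 5.7 2.5 3.2
   vertex 5.2 5.8 2.6
  endloop
 endfacet
 facet normal 0.858 -0.050 0.511
  outer loop
   vertex 5.0 4.8 4.6
   vertex 4.5 1.3 5.1
   vertex 5.7 2.5 3.2
  endloop
 endfacet
 facet normal 0.532 -0.771 -0.349
  outer loop
   vertex 5.0 1.7 3.9
   vertex 4.1 2.3 1.2
   vertex 5.7 2.5 3.2
  endloop
 endfacet
 facet normal 0.142 -0.955 -0.259
  outer loop
   vertex 5.0 1.7 3.9
   vertex 4.5 1.3 5.1
   vertex 4.1 2.3 1.2
  endloop
 endfacet
 facet normal 0.803 -0.579 0.142
  outer loop
   vertex 5.0 1.7 3.9
   vertex 5.7 2.5 3.2
   vertex 4.5 1.3 5.1
  endloop
 endfacet
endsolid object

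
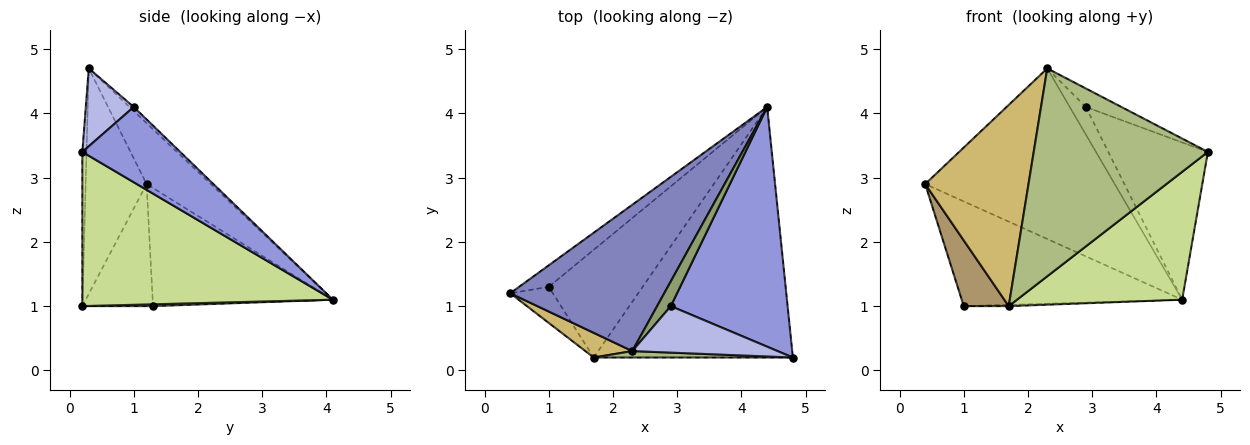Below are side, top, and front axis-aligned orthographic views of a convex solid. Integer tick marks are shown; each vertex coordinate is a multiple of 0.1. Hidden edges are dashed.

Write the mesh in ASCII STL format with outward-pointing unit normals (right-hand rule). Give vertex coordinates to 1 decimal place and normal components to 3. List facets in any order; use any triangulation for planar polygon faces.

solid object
 facet normal -0.625 0.765 -0.157
  outer loop
   vertex 1.0 1.3 1.0
   vertex 0.4 1.2 2.9
   vertex 4.4 4.1 1.1
  endloop
 endfacet
 facet normal -0.249 0.735 0.631
  outer loop
   vertex 2.3 0.3 4.7
   vertex 4.4 4.1 1.1
   vertex 0.4 1.2 2.9
  endloop
 endfacet
 facet normal 0.474 0.483 0.736
  outer loop
   vertex 2.9 1.0 4.1
   vertex 4.8 0.2 3.4
   vertex 4.4 4.1 1.1
  endloop
 endfacet
 facet normal 0.446 0.331 0.832
  outer loop
   vertex 2.9 1.0 4.1
   vertex 2.3 0.3 4.7
   vertex 4.8 0.2 3.4
  endloop
 endfacet
 facet normal -0.194 0.729 0.656
  outer loop
   vertex 2.9 1.0 4.1
   vertex 4.4 4.1 1.1
   vertex 2.3 0.3 4.7
  endloop
 endfacet
 facet normal -0.024 -0.999 0.031
  outer loop
   vertex 1.7 0.2 1.0
   vertex 4.8 0.2 3.4
   vertex 2.3 0.3 4.7
  endloop
 endfacet
 facet normal 0.568 -0.374 -0.733
  outer loop
   vertex 1.7 0.2 1.0
   vertex 4.4 4.1 1.1
   vertex 4.8 0.2 3.4
  endloop
 endfacet
 facet normal 0.019 0.012 -1.000
  outer loop
   vertex 1.7 0.2 1.0
   vertex 1.0 1.3 1.0
   vertex 4.4 4.1 1.1
  endloop
 endfacet
 facet normal -0.809 -0.515 -0.283
  outer loop
   vertex 1.7 0.2 1.0
   vertex 0.4 1.2 2.9
   vertex 1.0 1.3 1.0
  endloop
 endfacet
 facet normal -0.505 -0.857 0.105
  outer loop
   vertex 1.7 0.2 1.0
   vertex 2.3 0.3 4.7
   vertex 0.4 1.2 2.9
  endloop
 endfacet
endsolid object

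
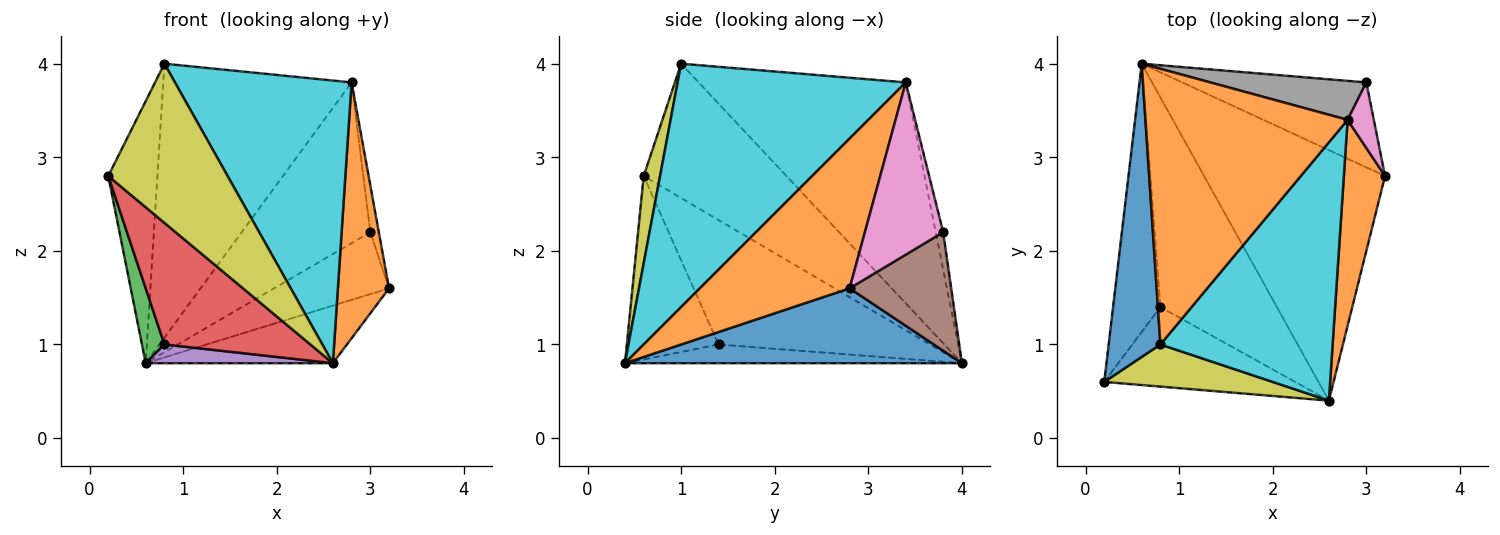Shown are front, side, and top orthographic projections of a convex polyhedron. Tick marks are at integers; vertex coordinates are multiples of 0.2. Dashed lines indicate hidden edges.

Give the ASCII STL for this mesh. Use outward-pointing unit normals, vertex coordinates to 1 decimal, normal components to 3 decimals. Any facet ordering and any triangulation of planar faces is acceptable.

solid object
 facet normal 0.374 0.208 -0.904
  outer loop
   vertex 2.6 0.4 0.8
   vertex 0.6 4.0 0.8
   vertex 3.2 2.8 1.6
  endloop
 endfacet
 facet normal 0.916 -0.313 0.252
  outer loop
   vertex 2.8 3.4 3.8
   vertex 2.6 0.4 0.8
   vertex 3.2 2.8 1.6
  endloop
 endfacet
 facet normal -0.930 -0.099 -0.354
  outer loop
   vertex 0.8 1.4 1.0
   vertex 0.2 0.6 2.8
   vertex 0.6 4.0 0.8
  endloop
 endfacet
 facet normal -0.465 -0.741 -0.484
  outer loop
   vertex 0.8 1.4 1.0
   vertex 2.6 0.4 0.8
   vertex 0.2 0.6 2.8
  endloop
 endfacet
 facet normal -0.158 -0.088 -0.984
  outer loop
   vertex 0.8 1.4 1.0
   vertex 0.6 4.0 0.8
   vertex 2.6 0.4 0.8
  endloop
 endfacet
 facet normal 0.462 0.522 -0.717
  outer loop
   vertex 3.0 3.8 2.2
   vertex 3.2 2.8 1.6
   vertex 0.6 4.0 0.8
  endloop
 endfacet
 facet normal 0.983 0.107 0.150
  outer loop
   vertex 3.0 3.8 2.2
   vertex 2.8 3.4 3.8
   vertex 3.2 2.8 1.6
  endloop
 endfacet
 facet normal -0.057 0.970 0.235
  outer loop
   vertex 3.0 3.8 2.2
   vertex 0.6 4.0 0.8
   vertex 2.8 3.4 3.8
  endloop
 endfacet
 facet normal 0.132 -0.958 0.254
  outer loop
   vertex 0.8 1.0 4.0
   vertex 0.2 0.6 2.8
   vertex 2.6 0.4 0.8
  endloop
 endfacet
 facet normal 0.690 -0.534 0.488
  outer loop
   vertex 0.8 1.0 4.0
   vertex 2.6 0.4 0.8
   vertex 2.8 3.4 3.8
  endloop
 endfacet
 facet normal -0.888 0.306 0.342
  outer loop
   vertex 0.8 1.0 4.0
   vertex 0.6 4.0 0.8
   vertex 0.2 0.6 2.8
  endloop
 endfacet
 facet normal -0.613 0.557 0.561
  outer loop
   vertex 0.8 1.0 4.0
   vertex 2.8 3.4 3.8
   vertex 0.6 4.0 0.8
  endloop
 endfacet
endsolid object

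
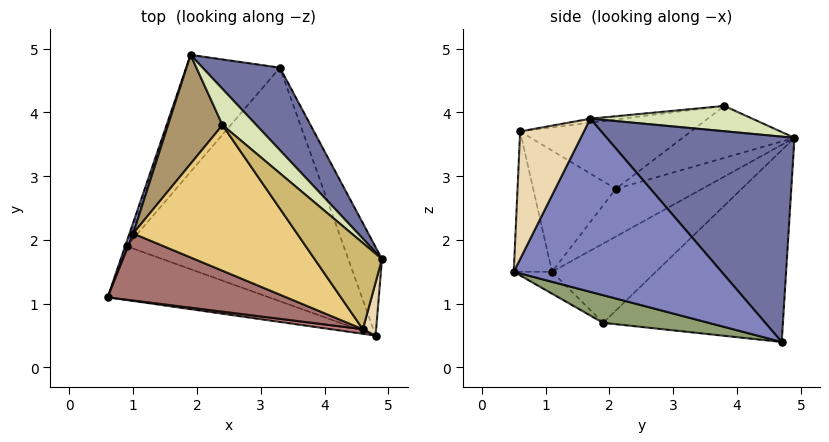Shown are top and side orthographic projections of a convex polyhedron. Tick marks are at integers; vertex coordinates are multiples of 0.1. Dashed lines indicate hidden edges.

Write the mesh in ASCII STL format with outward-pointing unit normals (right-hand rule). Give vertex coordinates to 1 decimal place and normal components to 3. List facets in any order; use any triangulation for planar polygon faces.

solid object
 facet normal 0.692 0.673 0.261
  outer loop
   vertex 3.3 4.7 0.4
   vertex 1.9 4.9 3.6
   vertex 4.9 1.7 3.9
  endloop
 endfacet
 facet normal 0.940 0.288 -0.183
  outer loop
   vertex 4.8 0.5 1.5
   vertex 3.3 4.7 0.4
   vertex 4.9 1.7 3.9
  endloop
 endfacet
 facet normal -0.955 0.286 0.074
  outer loop
   vertex 1.0 2.1 2.8
   vertex 1.9 4.9 3.6
   vertex 0.6 1.1 1.5
  endloop
 endfacet
 facet normal -0.098 -0.685 -0.722
  outer loop
   vertex 0.9 1.9 0.7
   vertex 4.8 0.5 1.5
   vertex 0.6 1.1 1.5
  endloop
 endfacet
 facet normal 0.124 -0.210 -0.970
  outer loop
   vertex 0.9 1.9 0.7
   vertex 3.3 4.7 0.4
   vertex 4.8 0.5 1.5
  endloop
 endfacet
 facet normal -0.943 0.333 -0.020
  outer loop
   vertex 0.9 1.9 0.7
   vertex 0.6 1.1 1.5
   vertex 1.9 4.9 3.6
  endloop
 endfacet
 facet normal -0.728 0.586 -0.355
  outer loop
   vertex 0.9 1.9 0.7
   vertex 1.9 4.9 3.6
   vertex 3.3 4.7 0.4
  endloop
 endfacet
 facet normal 0.505 0.537 0.676
  outer loop
   vertex 2.4 3.8 4.1
   vertex 4.9 1.7 3.9
   vertex 1.9 4.9 3.6
  endloop
 endfacet
 facet normal -0.690 0.015 0.723
  outer loop
   vertex 2.4 3.8 4.1
   vertex 1.9 4.9 3.6
   vertex 1.0 2.1 2.8
  endloop
 endfacet
 facet normal -0.058 -0.163 0.985
  outer loop
   vertex 4.6 0.6 3.7
   vertex 4.9 1.7 3.9
   vertex 2.4 3.8 4.1
  endloop
 endfacet
 facet normal -0.364 -0.358 0.860
  outer loop
   vertex 4.6 0.6 3.7
   vertex 2.4 3.8 4.1
   vertex 1.0 2.1 2.8
  endloop
 endfacet
 facet normal 0.955 -0.279 0.100
  outer loop
   vertex 4.6 0.6 3.7
   vertex 4.8 0.5 1.5
   vertex 4.9 1.7 3.9
  endloop
 endfacet
 facet normal -0.428 -0.648 0.630
  outer loop
   vertex 4.6 0.6 3.7
   vertex 1.0 2.1 2.8
   vertex 0.6 1.1 1.5
  endloop
 endfacet
 facet normal -0.141 -0.989 0.032
  outer loop
   vertex 4.6 0.6 3.7
   vertex 0.6 1.1 1.5
   vertex 4.8 0.5 1.5
  endloop
 endfacet
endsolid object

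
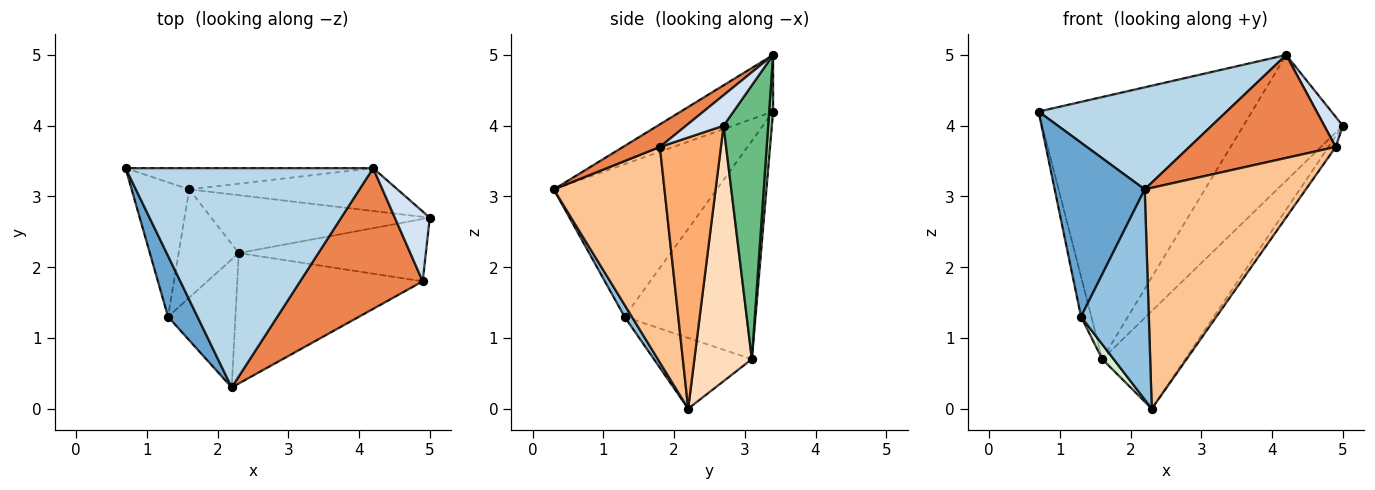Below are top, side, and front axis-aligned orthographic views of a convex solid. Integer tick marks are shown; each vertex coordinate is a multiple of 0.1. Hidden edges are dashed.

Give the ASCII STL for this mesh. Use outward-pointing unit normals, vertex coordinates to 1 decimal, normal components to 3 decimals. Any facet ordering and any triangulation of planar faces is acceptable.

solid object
 facet normal -0.863 -0.477 0.167
  outer loop
   vertex 1.3 1.3 1.3
   vertex 2.2 0.3 3.1
   vertex 0.7 3.4 4.2
  endloop
 endfacet
 facet normal 0.092 -0.850 -0.518
  outer loop
   vertex 1.3 1.3 1.3
   vertex 2.3 2.2 0.0
   vertex 2.2 0.3 3.1
  endloop
 endfacet
 facet normal -0.203 -0.413 0.888
  outer loop
   vertex 4.2 3.4 5.0
   vertex 0.7 3.4 4.2
   vertex 2.2 0.3 3.1
  endloop
 endfacet
 facet normal 0.626 -0.308 0.716
  outer loop
   vertex 4.9 1.8 3.7
   vertex 5.0 2.7 4.0
   vertex 4.2 3.4 5.0
  endloop
 endfacet
 facet normal 0.147 -0.584 0.798
  outer loop
   vertex 4.9 1.8 3.7
   vertex 4.2 3.4 5.0
   vertex 2.2 0.3 3.1
  endloop
 endfacet
 facet normal 0.819 0.097 -0.565
  outer loop
   vertex 4.9 1.8 3.7
   vertex 2.3 2.2 0.0
   vertex 5.0 2.7 4.0
  endloop
 endfacet
 facet normal 0.509 -0.741 -0.438
  outer loop
   vertex 4.9 1.8 3.7
   vertex 2.2 0.3 3.1
   vertex 2.3 2.2 0.0
  endloop
 endfacet
 facet normal 0.512 0.739 -0.438
  outer loop
   vertex 1.6 3.1 0.7
   vertex 5.0 2.7 4.0
   vertex 2.3 2.2 0.0
  endloop
 endfacet
 facet normal 0.391 0.871 -0.297
  outer loop
   vertex 1.6 3.1 0.7
   vertex 4.2 3.4 5.0
   vertex 5.0 2.7 4.0
  endloop
 endfacet
 facet normal 0.018 0.997 -0.081
  outer loop
   vertex 1.6 3.1 0.7
   vertex 0.7 3.4 4.2
   vertex 4.2 3.4 5.0
  endloop
 endfacet
 facet normal -0.964 0.076 -0.254
  outer loop
   vertex 1.6 3.1 0.7
   vertex 1.3 1.3 1.3
   vertex 0.7 3.4 4.2
  endloop
 endfacet
 facet normal -0.759 -0.089 -0.645
  outer loop
   vertex 1.6 3.1 0.7
   vertex 2.3 2.2 0.0
   vertex 1.3 1.3 1.3
  endloop
 endfacet
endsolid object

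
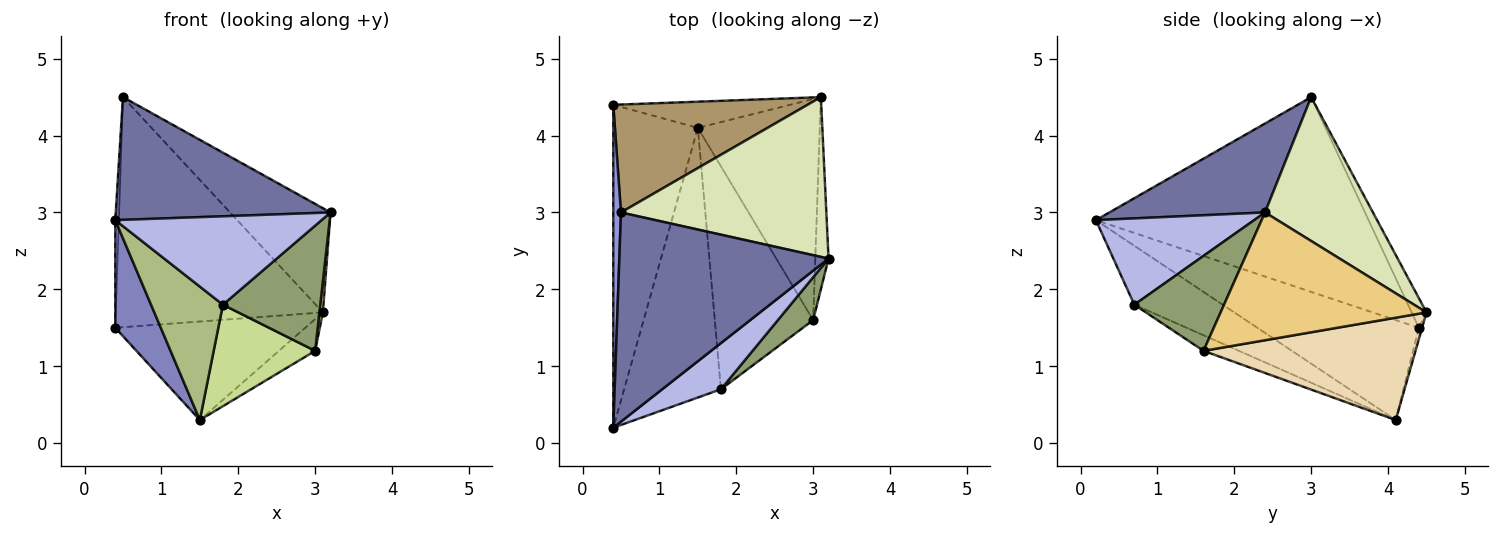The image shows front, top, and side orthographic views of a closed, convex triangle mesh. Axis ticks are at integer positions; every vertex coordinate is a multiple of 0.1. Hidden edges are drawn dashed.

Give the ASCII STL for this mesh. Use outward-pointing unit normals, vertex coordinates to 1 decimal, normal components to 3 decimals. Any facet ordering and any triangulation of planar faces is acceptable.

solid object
 facet normal 0.344 -0.475 0.810
  outer loop
   vertex 0.5 3.0 4.5
   vertex 0.4 0.2 2.9
   vertex 3.2 2.4 3.0
  endloop
 endfacet
 facet normal -0.746 -0.210 -0.631
  outer loop
   vertex 0.4 4.4 1.5
   vertex 1.5 4.1 0.3
   vertex 0.4 0.2 2.9
  endloop
 endfacet
 facet normal -0.999 0.013 0.039
  outer loop
   vertex 0.4 4.4 1.5
   vertex 0.4 0.2 2.9
   vertex 0.5 3.0 4.5
  endloop
 endfacet
 facet normal 0.562 -0.733 0.382
  outer loop
   vertex 1.8 0.7 1.8
   vertex 3.2 2.4 3.0
   vertex 0.4 0.2 2.9
  endloop
 endfacet
 facet normal 0.657 -0.713 0.244
  outer loop
   vertex 1.8 0.7 1.8
   vertex 3.0 1.6 1.2
   vertex 3.2 2.4 3.0
  endloop
 endfacet
 facet normal -0.479 -0.389 -0.787
  outer loop
   vertex 1.8 0.7 1.8
   vertex 0.4 0.2 2.9
   vertex 1.5 4.1 0.3
  endloop
 endfacet
 facet normal -0.143 -0.410 -0.901
  outer loop
   vertex 1.8 0.7 1.8
   vertex 1.5 4.1 0.3
   vertex 3.0 1.6 1.2
  endloop
 endfacet
 facet normal 0.506 0.471 0.722
  outer loop
   vertex 3.1 4.5 1.7
   vertex 0.5 3.0 4.5
   vertex 3.2 2.4 3.0
  endloop
 endfacet
 facet normal -0.065 0.903 0.424
  outer loop
   vertex 3.1 4.5 1.7
   vertex 0.4 4.4 1.5
   vertex 0.5 3.0 4.5
  endloop
 endfacet
 facet normal -0.017 0.966 -0.257
  outer loop
   vertex 3.1 4.5 1.7
   vertex 1.5 4.1 0.3
   vertex 0.4 4.4 1.5
  endloop
 endfacet
 facet normal 0.995 -0.017 -0.103
  outer loop
   vertex 3.1 4.5 1.7
   vertex 3.2 2.4 3.0
   vertex 3.0 1.6 1.2
  endloop
 endfacet
 facet normal 0.639 0.109 -0.761
  outer loop
   vertex 3.1 4.5 1.7
   vertex 3.0 1.6 1.2
   vertex 1.5 4.1 0.3
  endloop
 endfacet
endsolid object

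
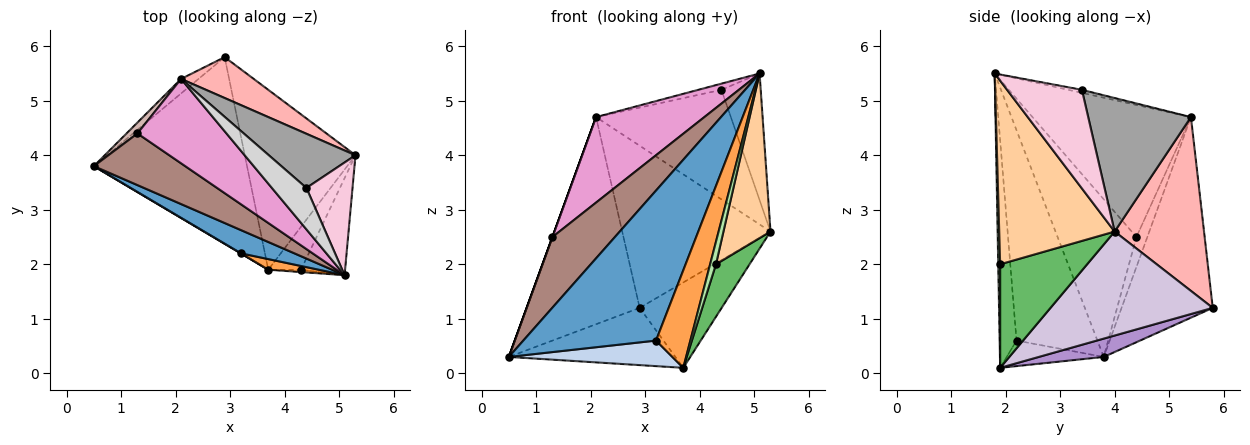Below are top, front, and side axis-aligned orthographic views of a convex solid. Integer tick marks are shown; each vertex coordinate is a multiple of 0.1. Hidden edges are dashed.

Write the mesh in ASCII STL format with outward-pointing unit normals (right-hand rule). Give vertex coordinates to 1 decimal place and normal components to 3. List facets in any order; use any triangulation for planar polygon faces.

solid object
 facet normal -0.516 -0.846 0.131
  outer loop
   vertex 3.2 2.2 0.6
   vertex 5.1 1.8 5.5
   vertex 0.5 3.8 0.3
  endloop
 endfacet
 facet normal -0.510 -0.860 0.006
  outer loop
   vertex 3.2 2.2 0.6
   vertex 0.5 3.8 0.3
   vertex 3.7 1.9 0.1
  endloop
 endfacet
 facet normal -0.439 -0.893 0.097
  outer loop
   vertex 3.2 2.2 0.6
   vertex 3.7 1.9 0.1
   vertex 5.1 1.8 5.5
  endloop
 endfacet
 facet normal 0.904 -0.368 -0.217
  outer loop
   vertex 4.3 1.9 2.0
   vertex 5.3 4.0 2.6
   vertex 5.1 1.8 5.5
  endloop
 endfacet
 facet normal 0.895 -0.345 -0.283
  outer loop
   vertex 4.3 1.9 2.0
   vertex 3.7 1.9 0.1
   vertex 5.3 4.0 2.6
  endloop
 endfacet
 facet normal 0.310 -0.946 -0.098
  outer loop
   vertex 4.3 1.9 2.0
   vertex 5.1 1.8 5.5
   vertex 3.7 1.9 0.1
  endloop
 endfacet
 facet normal -0.627 0.777 -0.055
  outer loop
   vertex 2.9 5.8 1.2
   vertex 0.5 3.8 0.3
   vertex 2.1 5.4 4.7
  endloop
 endfacet
 facet normal 0.505 0.837 0.211
  outer loop
   vertex 2.9 5.8 1.2
   vertex 2.1 5.4 4.7
   vertex 5.3 4.0 2.6
  endloop
 endfacet
 facet normal 0.114 0.291 -0.950
  outer loop
   vertex 2.9 5.8 1.2
   vertex 3.7 1.9 0.1
   vertex 0.5 3.8 0.3
  endloop
 endfacet
 facet normal 0.647 0.327 -0.689
  outer loop
   vertex 2.9 5.8 1.2
   vertex 5.3 4.0 2.6
   vertex 3.7 1.9 0.1
  endloop
 endfacet
 facet normal -0.714 -0.565 0.414
  outer loop
   vertex 1.3 4.4 2.5
   vertex 0.5 3.8 0.3
   vertex 5.1 1.8 5.5
  endloop
 endfacet
 facet normal -0.940 0.000 0.342
  outer loop
   vertex 1.3 4.4 2.5
   vertex 2.1 5.4 4.7
   vertex 0.5 3.8 0.3
  endloop
 endfacet
 facet normal -0.721 -0.493 0.486
  outer loop
   vertex 1.3 4.4 2.5
   vertex 5.1 1.8 5.5
   vertex 2.1 5.4 4.7
  endloop
 endfacet
 facet normal 0.818 0.430 0.382
  outer loop
   vertex 4.4 3.4 5.2
   vertex 5.1 1.8 5.5
   vertex 5.3 4.0 2.6
  endloop
 endfacet
 facet normal 0.564 0.740 0.366
  outer loop
   vertex 4.4 3.4 5.2
   vertex 5.3 4.0 2.6
   vertex 2.1 5.4 4.7
  endloop
 endfacet
 facet normal -0.086 0.147 0.985
  outer loop
   vertex 4.4 3.4 5.2
   vertex 2.1 5.4 4.7
   vertex 5.1 1.8 5.5
  endloop
 endfacet
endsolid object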